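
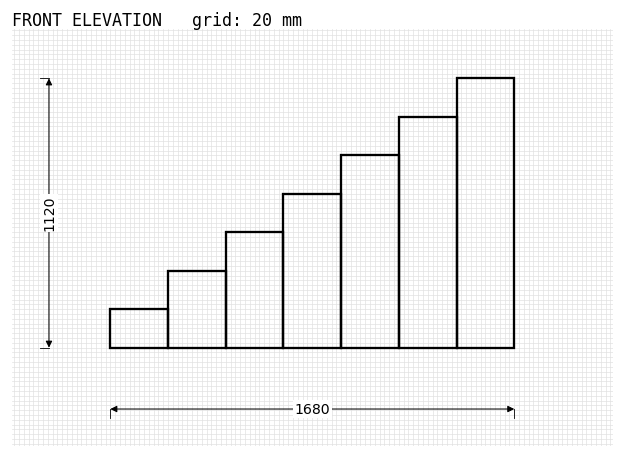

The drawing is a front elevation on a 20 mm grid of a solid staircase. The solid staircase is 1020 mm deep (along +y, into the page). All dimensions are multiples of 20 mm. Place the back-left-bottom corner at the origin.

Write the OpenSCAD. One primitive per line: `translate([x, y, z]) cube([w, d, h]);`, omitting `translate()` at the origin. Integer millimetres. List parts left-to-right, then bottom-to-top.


cube([240, 1020, 160]);
translate([240, 0, 0]) cube([240, 1020, 320]);
translate([480, 0, 0]) cube([240, 1020, 480]);
translate([720, 0, 0]) cube([240, 1020, 640]);
translate([960, 0, 0]) cube([240, 1020, 800]);
translate([1200, 0, 0]) cube([240, 1020, 960]);
translate([1440, 0, 0]) cube([240, 1020, 1120]);


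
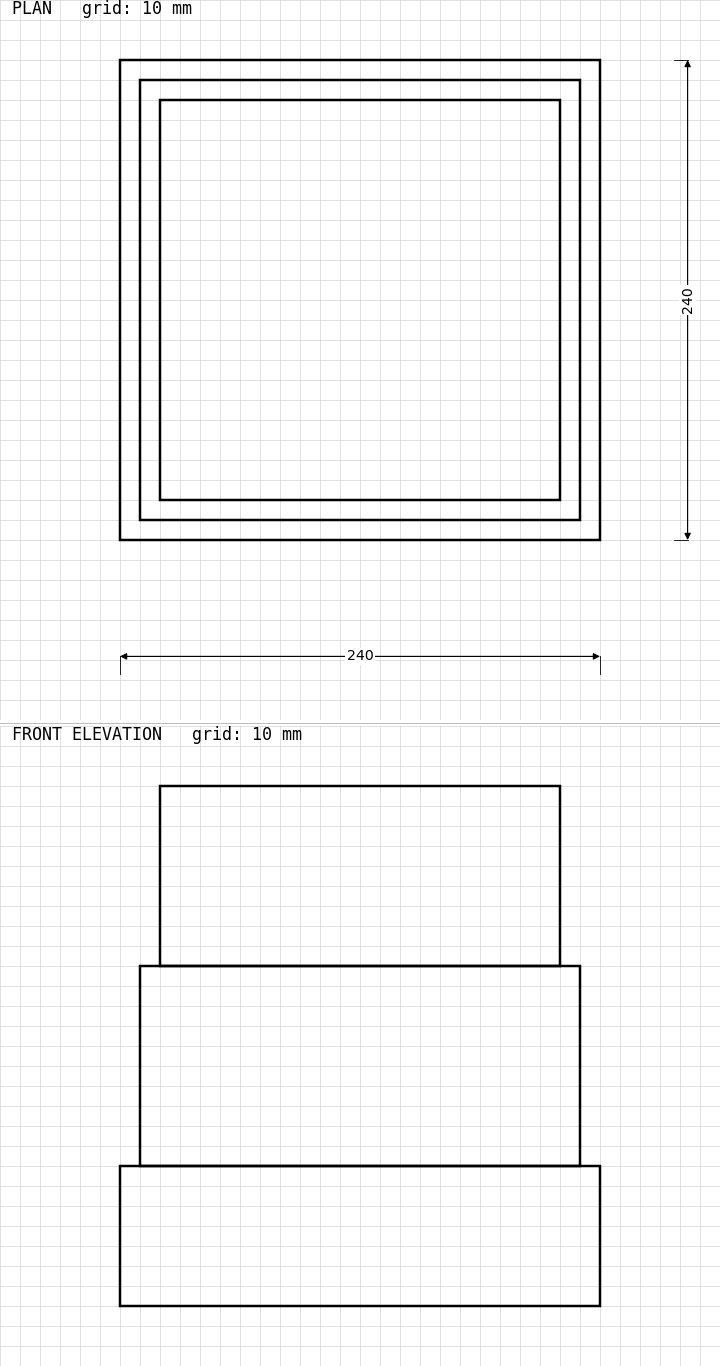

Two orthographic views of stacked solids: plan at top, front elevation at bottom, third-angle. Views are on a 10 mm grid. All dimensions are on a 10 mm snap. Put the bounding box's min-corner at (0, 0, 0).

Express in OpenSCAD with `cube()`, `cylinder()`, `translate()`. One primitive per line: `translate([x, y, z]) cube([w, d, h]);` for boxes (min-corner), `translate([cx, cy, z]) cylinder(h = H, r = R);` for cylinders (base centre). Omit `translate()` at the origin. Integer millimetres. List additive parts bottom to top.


cube([240, 240, 70]);
translate([10, 10, 70]) cube([220, 220, 100]);
translate([20, 20, 170]) cube([200, 200, 90]);


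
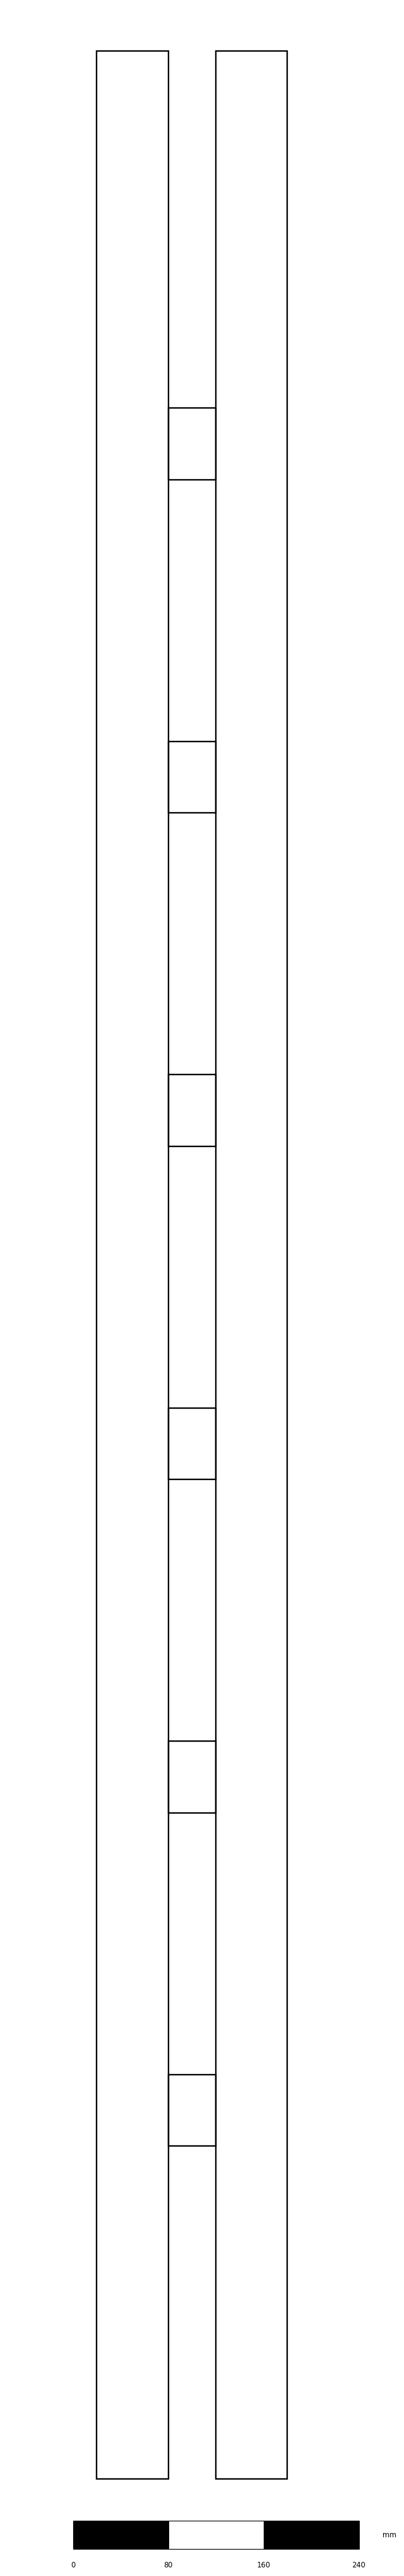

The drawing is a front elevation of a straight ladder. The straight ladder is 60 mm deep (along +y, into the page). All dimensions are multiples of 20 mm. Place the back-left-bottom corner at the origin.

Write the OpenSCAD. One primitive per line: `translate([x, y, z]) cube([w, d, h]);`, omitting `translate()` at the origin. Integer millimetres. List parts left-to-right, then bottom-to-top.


cube([60, 60, 2040]);
translate([60, 0, 280]) cube([40, 60, 60]);
translate([60, 0, 560]) cube([40, 60, 60]);
translate([60, 0, 840]) cube([40, 60, 60]);
translate([60, 0, 1120]) cube([40, 60, 60]);
translate([60, 0, 1400]) cube([40, 60, 60]);
translate([60, 0, 1680]) cube([40, 60, 60]);
translate([100, 0, 0]) cube([60, 60, 2040]);


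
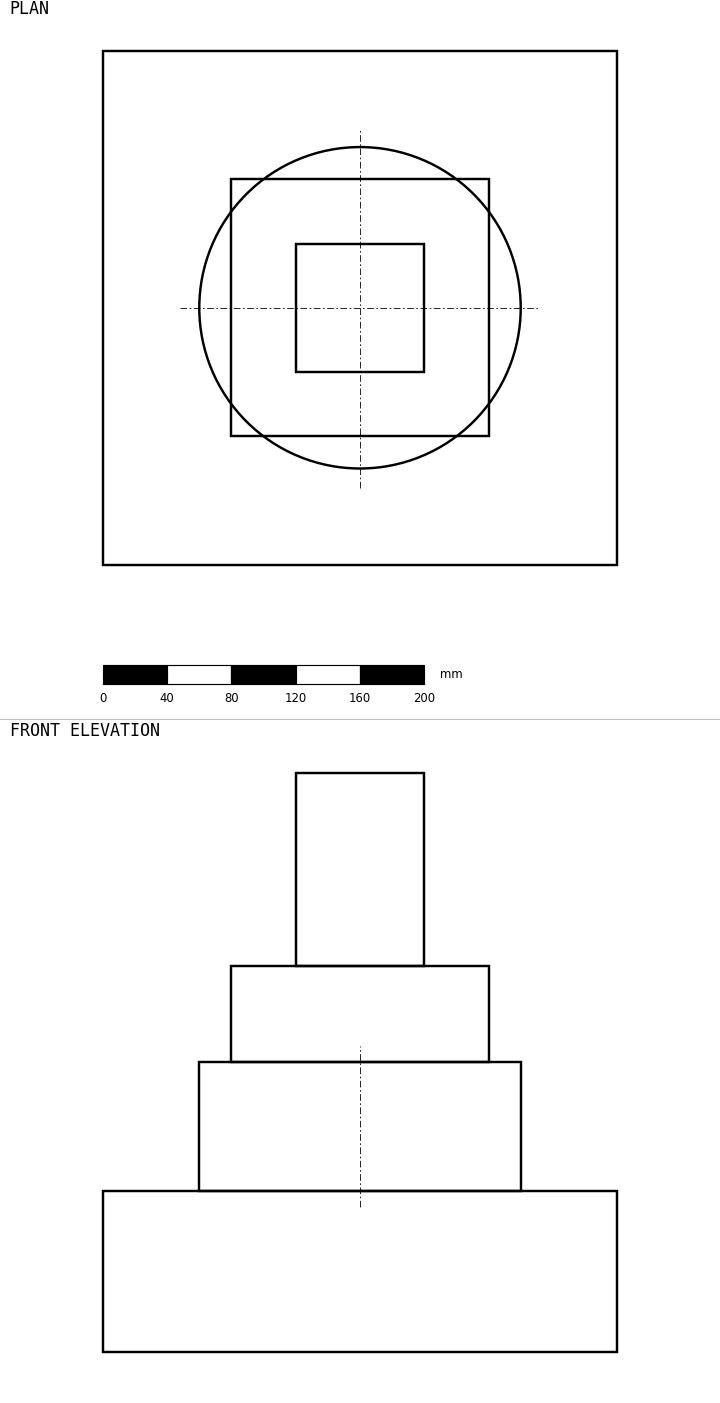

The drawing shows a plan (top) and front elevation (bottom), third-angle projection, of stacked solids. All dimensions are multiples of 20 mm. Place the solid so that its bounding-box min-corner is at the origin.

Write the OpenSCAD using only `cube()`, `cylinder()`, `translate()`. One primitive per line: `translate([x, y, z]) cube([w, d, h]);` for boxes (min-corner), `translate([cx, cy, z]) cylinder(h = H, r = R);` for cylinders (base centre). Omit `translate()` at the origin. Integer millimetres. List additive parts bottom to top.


cube([320, 320, 100]);
translate([160, 160, 100]) cylinder(h = 80, r = 100);
translate([80, 80, 180]) cube([160, 160, 60]);
translate([120, 120, 240]) cube([80, 80, 120]);


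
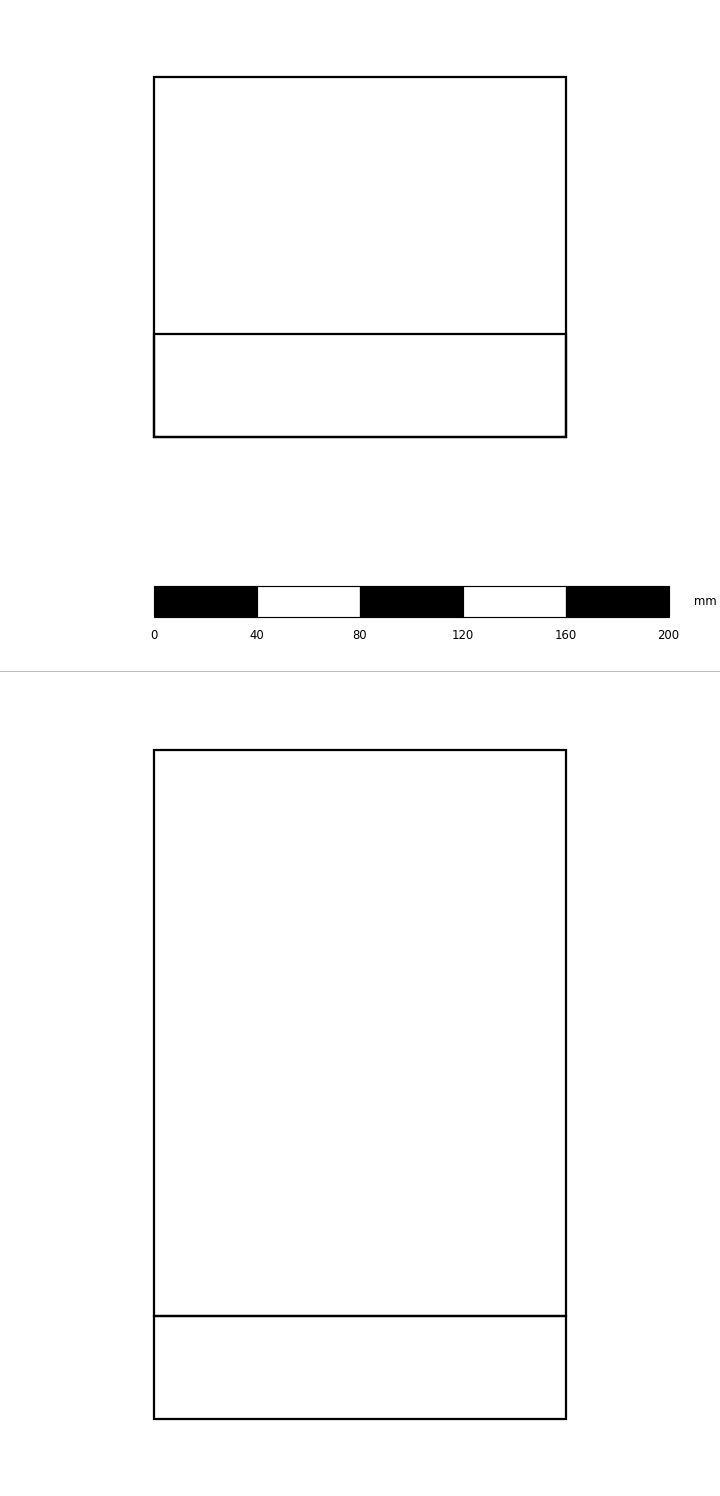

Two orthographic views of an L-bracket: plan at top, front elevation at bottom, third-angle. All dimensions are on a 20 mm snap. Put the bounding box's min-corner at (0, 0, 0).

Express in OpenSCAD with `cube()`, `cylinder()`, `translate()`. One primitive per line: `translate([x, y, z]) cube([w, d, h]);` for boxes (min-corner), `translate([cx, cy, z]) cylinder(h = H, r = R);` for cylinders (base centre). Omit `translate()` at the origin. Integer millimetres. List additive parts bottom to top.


cube([160, 140, 40]);
translate([0, 0, 40]) cube([160, 40, 220]);


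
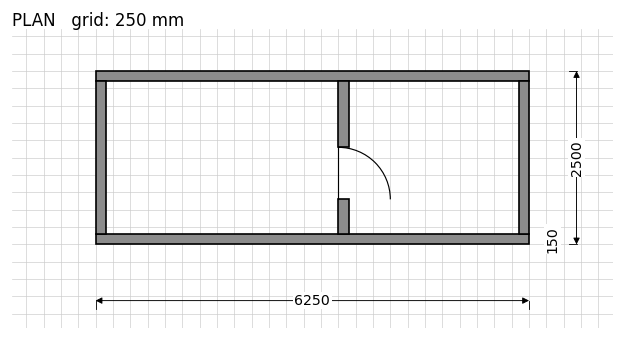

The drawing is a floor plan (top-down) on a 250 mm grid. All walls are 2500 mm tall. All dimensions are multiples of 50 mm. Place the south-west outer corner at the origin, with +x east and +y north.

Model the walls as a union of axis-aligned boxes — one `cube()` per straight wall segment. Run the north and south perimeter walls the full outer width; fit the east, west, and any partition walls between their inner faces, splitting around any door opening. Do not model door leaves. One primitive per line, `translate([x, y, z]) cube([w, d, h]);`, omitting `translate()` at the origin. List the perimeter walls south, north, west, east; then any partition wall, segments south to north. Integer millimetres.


cube([6250, 150, 2500]);
translate([0, 2350, 0]) cube([6250, 150, 2500]);
translate([0, 150, 0]) cube([150, 2200, 2500]);
translate([6100, 150, 0]) cube([150, 2200, 2500]);
translate([3500, 150, 0]) cube([150, 500, 2500]);
translate([3500, 1400, 0]) cube([150, 950, 2500]);


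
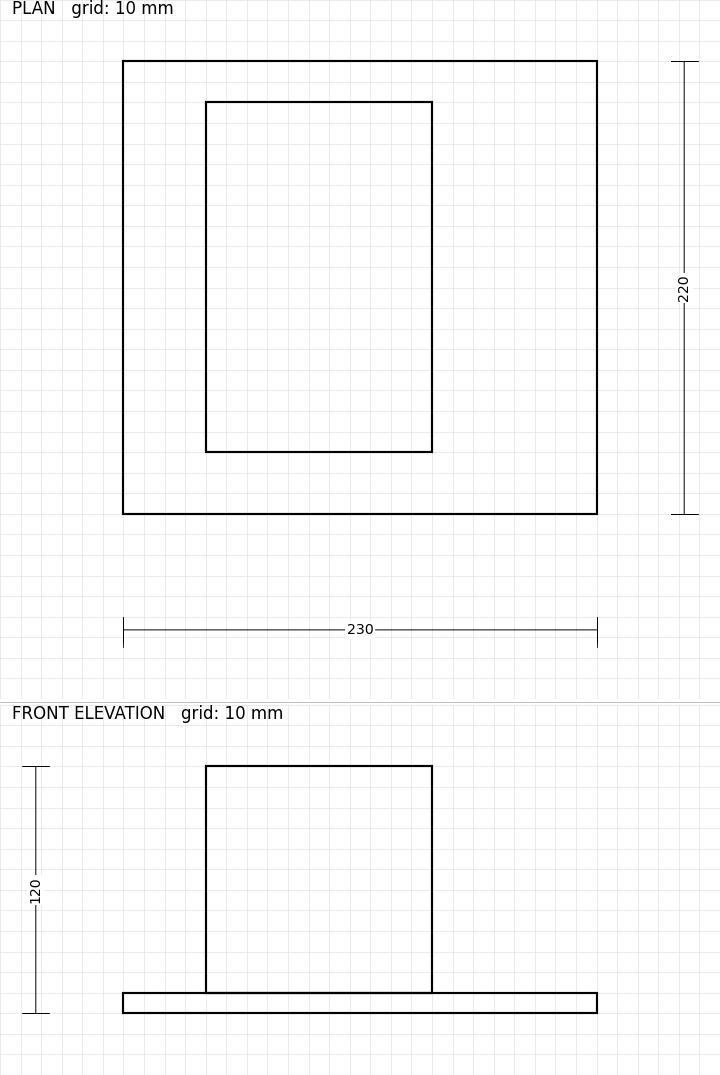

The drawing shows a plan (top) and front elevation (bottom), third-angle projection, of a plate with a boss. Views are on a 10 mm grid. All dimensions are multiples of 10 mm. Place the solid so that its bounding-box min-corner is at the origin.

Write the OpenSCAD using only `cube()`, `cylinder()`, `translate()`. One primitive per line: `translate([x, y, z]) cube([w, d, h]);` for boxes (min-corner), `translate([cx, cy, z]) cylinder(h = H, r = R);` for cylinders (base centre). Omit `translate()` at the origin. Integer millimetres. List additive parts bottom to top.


cube([230, 220, 10]);
translate([40, 30, 10]) cube([110, 170, 110]);


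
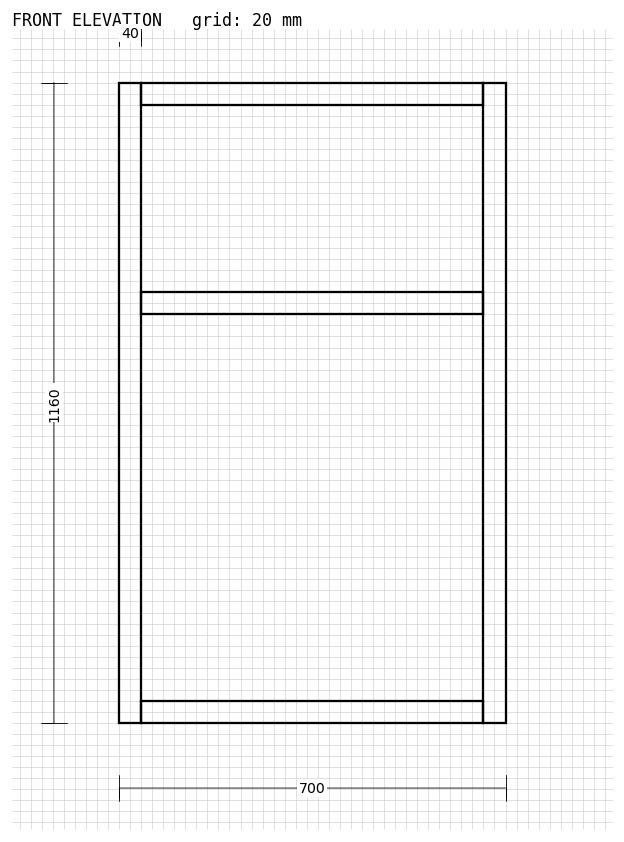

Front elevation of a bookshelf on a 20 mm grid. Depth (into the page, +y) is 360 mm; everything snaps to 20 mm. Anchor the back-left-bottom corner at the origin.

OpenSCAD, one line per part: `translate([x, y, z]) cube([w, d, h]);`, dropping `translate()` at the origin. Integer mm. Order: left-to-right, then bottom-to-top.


cube([40, 360, 1160]);
translate([40, 0, 0]) cube([620, 360, 40]);
translate([40, 0, 740]) cube([620, 360, 40]);
translate([40, 0, 1120]) cube([620, 360, 40]);
translate([660, 0, 0]) cube([40, 360, 1160]);


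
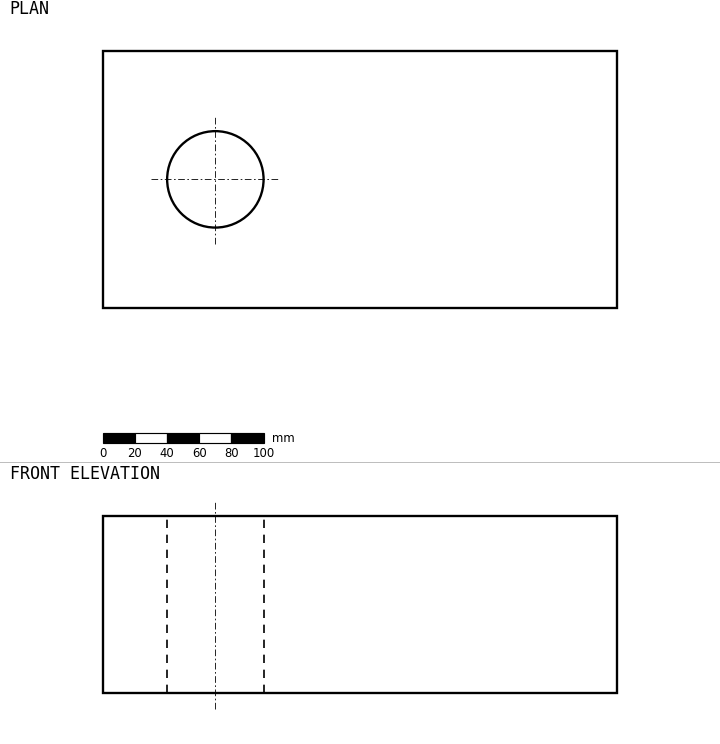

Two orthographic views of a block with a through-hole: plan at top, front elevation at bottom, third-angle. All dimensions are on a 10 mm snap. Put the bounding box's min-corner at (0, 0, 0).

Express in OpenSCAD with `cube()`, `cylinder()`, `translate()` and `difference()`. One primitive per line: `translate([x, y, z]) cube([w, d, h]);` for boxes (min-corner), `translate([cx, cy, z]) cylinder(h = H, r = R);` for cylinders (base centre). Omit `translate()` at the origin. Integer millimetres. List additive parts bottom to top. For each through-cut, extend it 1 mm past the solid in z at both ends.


difference() {
  cube([320, 160, 110]);
  translate([70, 80, -1]) cylinder(h = 112, r = 30);
}


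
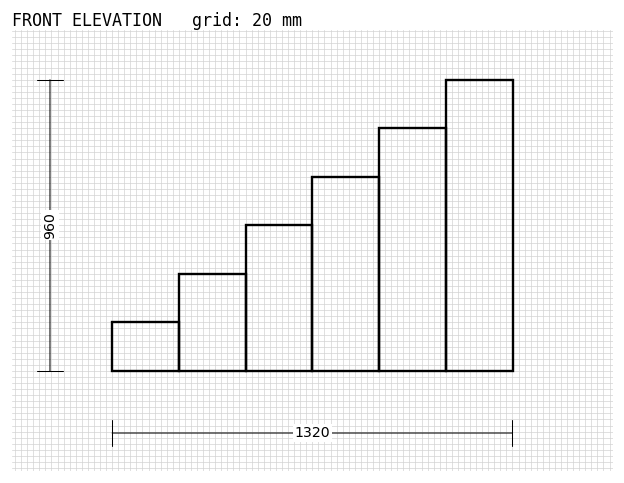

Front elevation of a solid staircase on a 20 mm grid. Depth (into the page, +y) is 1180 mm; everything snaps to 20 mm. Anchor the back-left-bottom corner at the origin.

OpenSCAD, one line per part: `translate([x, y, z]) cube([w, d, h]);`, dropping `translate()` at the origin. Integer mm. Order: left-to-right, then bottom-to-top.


cube([220, 1180, 160]);
translate([220, 0, 0]) cube([220, 1180, 320]);
translate([440, 0, 0]) cube([220, 1180, 480]);
translate([660, 0, 0]) cube([220, 1180, 640]);
translate([880, 0, 0]) cube([220, 1180, 800]);
translate([1100, 0, 0]) cube([220, 1180, 960]);


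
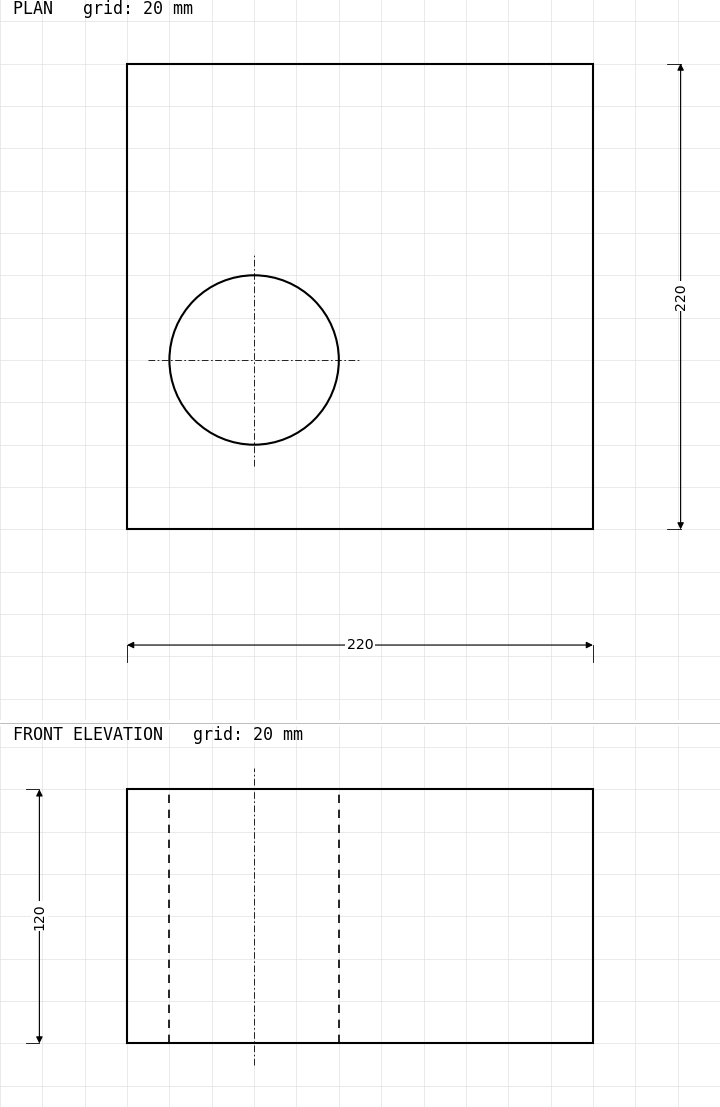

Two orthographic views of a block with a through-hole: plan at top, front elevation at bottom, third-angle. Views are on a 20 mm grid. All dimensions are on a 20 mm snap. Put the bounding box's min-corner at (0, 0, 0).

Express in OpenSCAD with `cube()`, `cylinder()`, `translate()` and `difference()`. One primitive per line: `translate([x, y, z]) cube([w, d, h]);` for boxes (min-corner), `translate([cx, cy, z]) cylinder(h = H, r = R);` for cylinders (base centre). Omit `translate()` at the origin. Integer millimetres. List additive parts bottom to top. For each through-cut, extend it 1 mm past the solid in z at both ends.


difference() {
  cube([220, 220, 120]);
  translate([60, 80, -1]) cylinder(h = 122, r = 40);
}


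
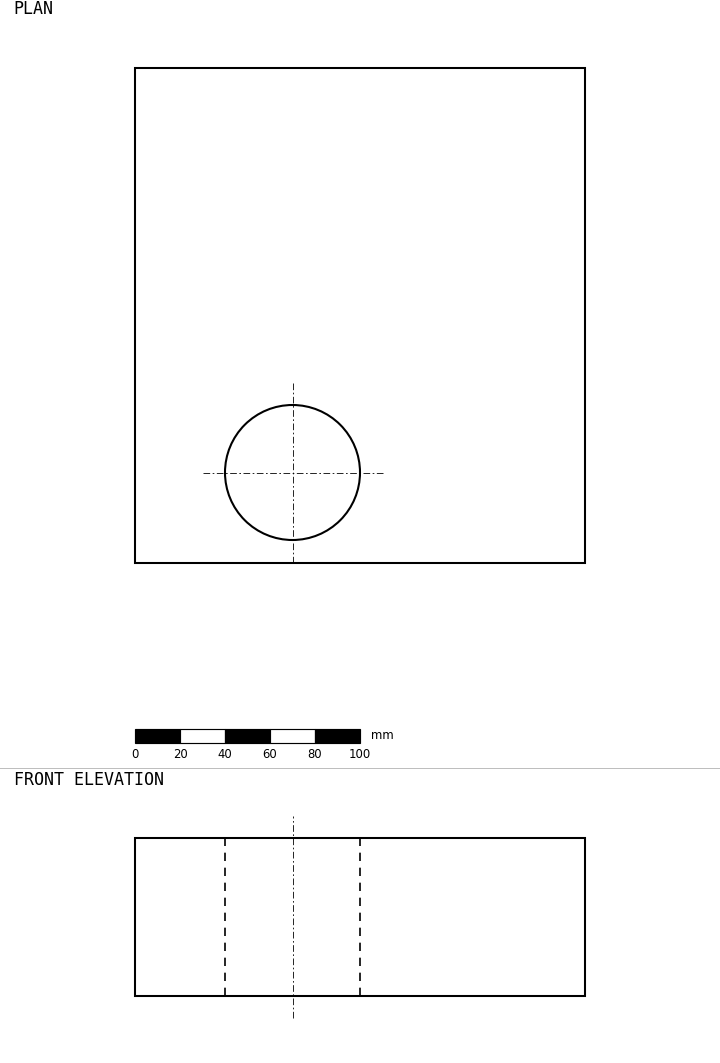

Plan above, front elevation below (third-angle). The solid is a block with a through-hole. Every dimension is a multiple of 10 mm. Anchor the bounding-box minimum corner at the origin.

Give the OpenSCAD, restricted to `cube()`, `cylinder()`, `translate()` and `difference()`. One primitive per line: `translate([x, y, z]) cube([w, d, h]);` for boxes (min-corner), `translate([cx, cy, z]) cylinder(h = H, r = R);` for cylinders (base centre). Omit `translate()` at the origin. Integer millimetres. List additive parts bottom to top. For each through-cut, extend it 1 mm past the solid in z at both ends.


difference() {
  cube([200, 220, 70]);
  translate([70, 40, -1]) cylinder(h = 72, r = 30);
}


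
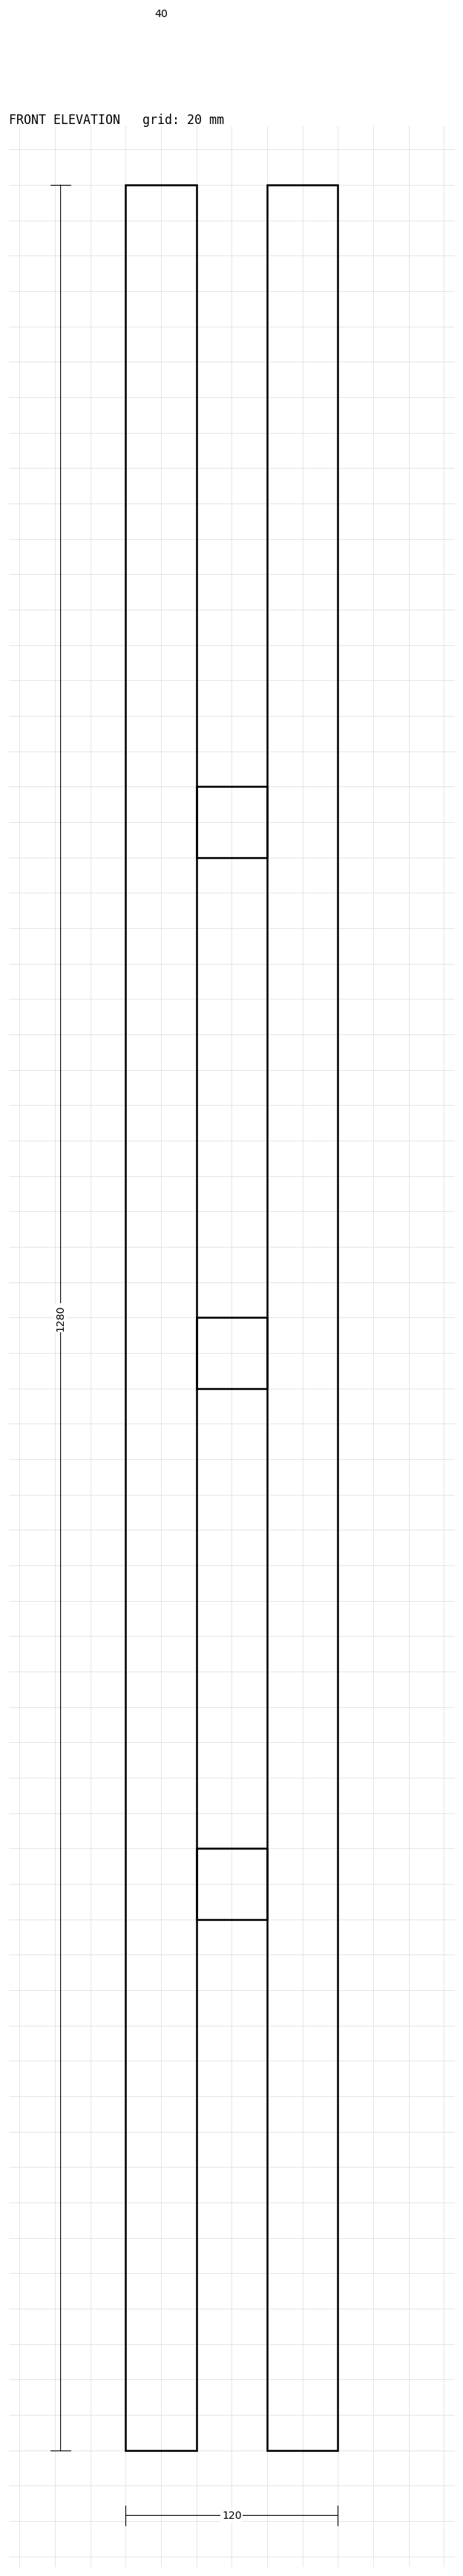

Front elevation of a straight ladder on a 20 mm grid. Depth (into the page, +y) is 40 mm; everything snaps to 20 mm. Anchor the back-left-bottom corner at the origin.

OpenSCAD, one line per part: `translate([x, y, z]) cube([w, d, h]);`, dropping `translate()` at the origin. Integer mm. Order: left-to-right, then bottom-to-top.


cube([40, 40, 1280]);
translate([40, 0, 300]) cube([40, 40, 40]);
translate([40, 0, 600]) cube([40, 40, 40]);
translate([40, 0, 900]) cube([40, 40, 40]);
translate([80, 0, 0]) cube([40, 40, 1280]);


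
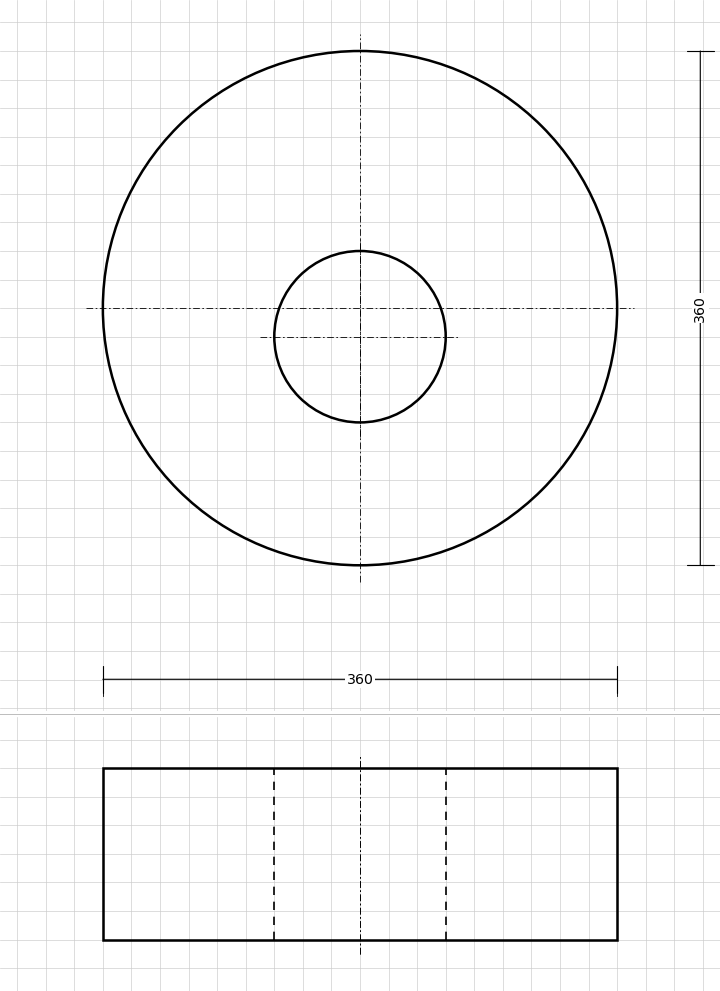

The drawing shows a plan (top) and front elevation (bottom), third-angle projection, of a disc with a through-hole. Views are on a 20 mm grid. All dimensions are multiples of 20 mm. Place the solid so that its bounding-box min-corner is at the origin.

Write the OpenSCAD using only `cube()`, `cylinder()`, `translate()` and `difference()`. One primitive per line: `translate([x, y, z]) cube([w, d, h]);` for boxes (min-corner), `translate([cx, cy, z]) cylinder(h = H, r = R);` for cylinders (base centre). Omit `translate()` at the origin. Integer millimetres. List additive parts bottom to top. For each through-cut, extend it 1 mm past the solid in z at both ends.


difference() {
  translate([180, 180, 0]) cylinder(h = 120, r = 180);
  translate([180, 160, -1]) cylinder(h = 122, r = 60);
}


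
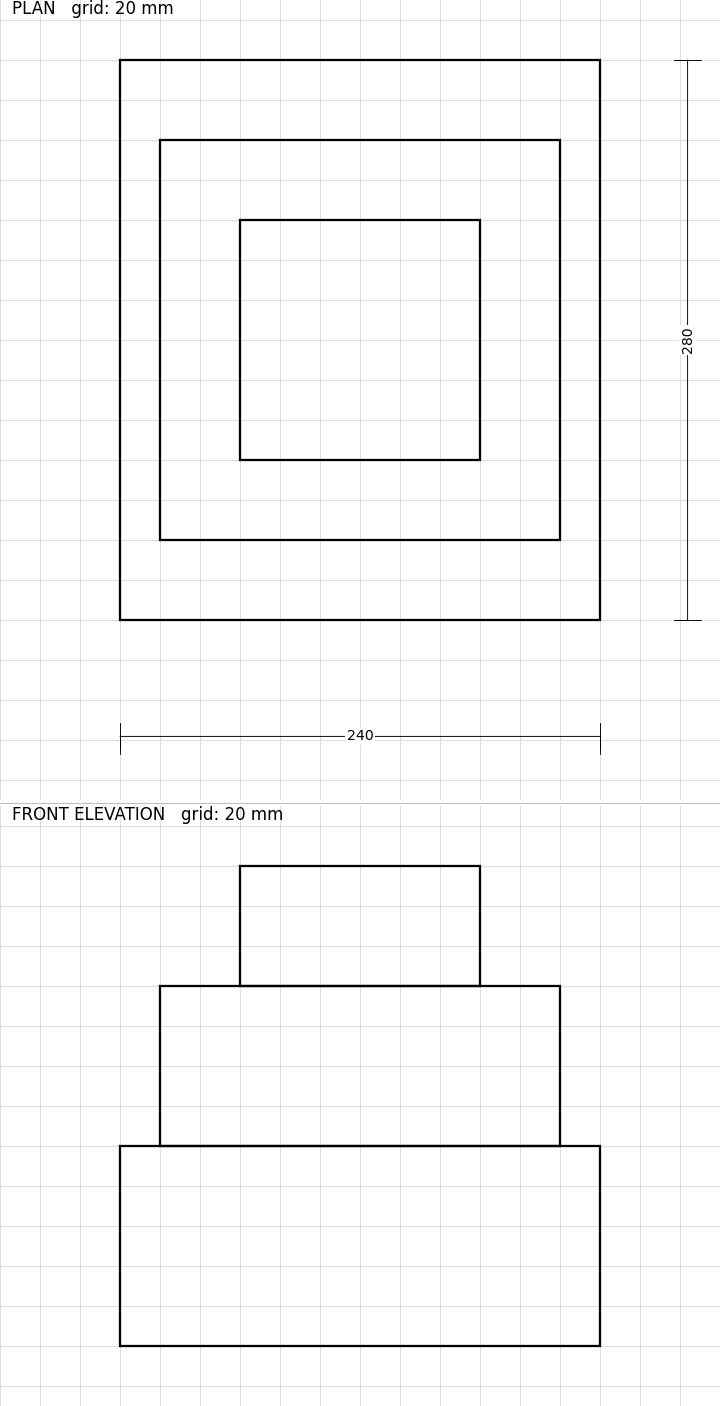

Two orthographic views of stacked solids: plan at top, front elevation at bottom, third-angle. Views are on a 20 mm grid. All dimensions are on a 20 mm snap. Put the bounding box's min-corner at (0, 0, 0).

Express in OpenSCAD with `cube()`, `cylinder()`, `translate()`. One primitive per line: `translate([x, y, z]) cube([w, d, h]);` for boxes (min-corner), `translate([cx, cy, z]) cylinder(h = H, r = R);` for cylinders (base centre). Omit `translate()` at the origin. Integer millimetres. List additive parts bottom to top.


cube([240, 280, 100]);
translate([20, 40, 100]) cube([200, 200, 80]);
translate([60, 80, 180]) cube([120, 120, 60]);


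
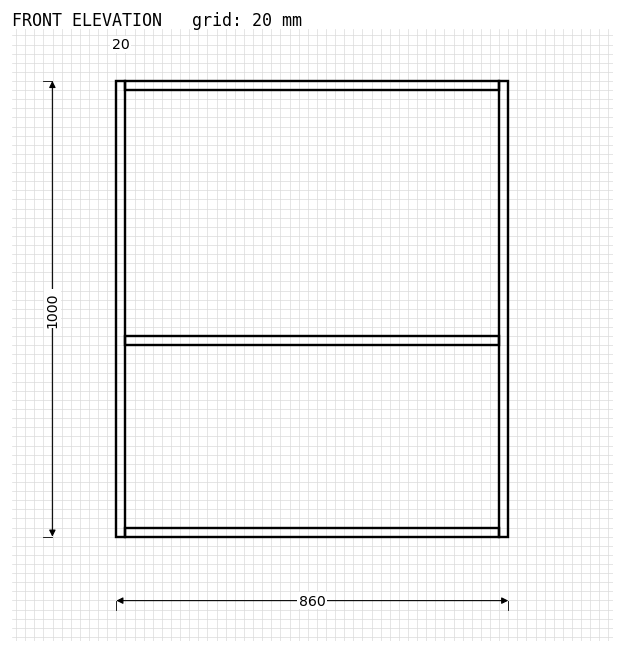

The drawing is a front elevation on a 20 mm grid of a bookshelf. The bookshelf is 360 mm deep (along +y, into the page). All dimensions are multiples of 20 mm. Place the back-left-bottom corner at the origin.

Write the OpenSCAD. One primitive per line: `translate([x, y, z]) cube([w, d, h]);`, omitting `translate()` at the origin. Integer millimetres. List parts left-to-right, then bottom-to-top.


cube([20, 360, 1000]);
translate([20, 0, 0]) cube([820, 360, 20]);
translate([20, 0, 420]) cube([820, 360, 20]);
translate([20, 0, 980]) cube([820, 360, 20]);
translate([840, 0, 0]) cube([20, 360, 1000]);


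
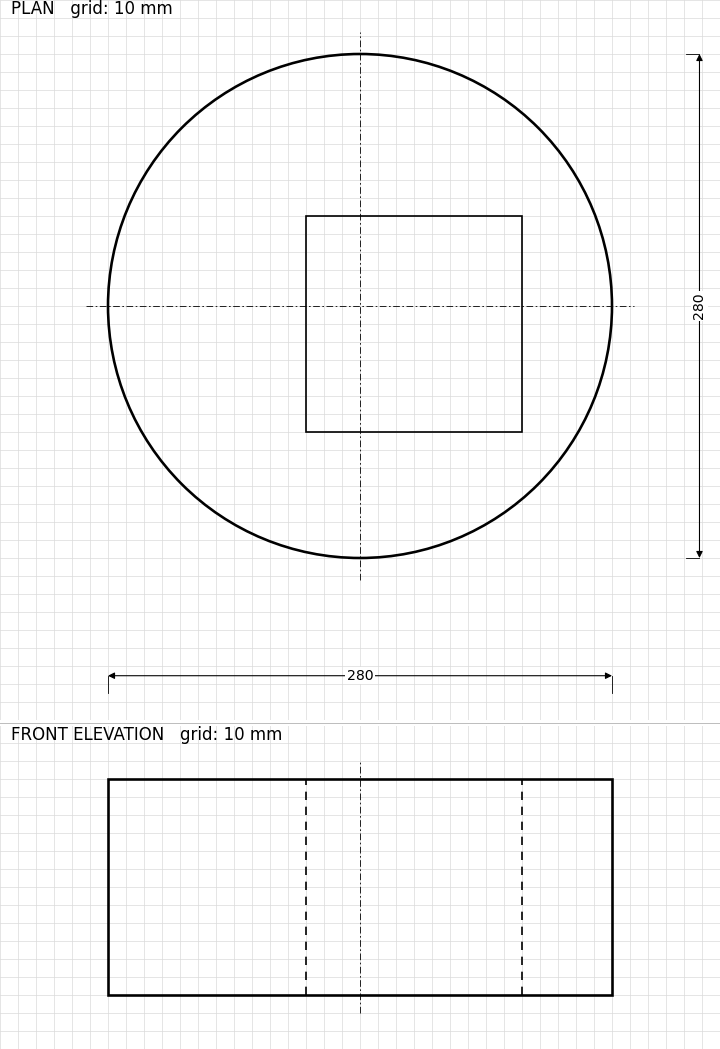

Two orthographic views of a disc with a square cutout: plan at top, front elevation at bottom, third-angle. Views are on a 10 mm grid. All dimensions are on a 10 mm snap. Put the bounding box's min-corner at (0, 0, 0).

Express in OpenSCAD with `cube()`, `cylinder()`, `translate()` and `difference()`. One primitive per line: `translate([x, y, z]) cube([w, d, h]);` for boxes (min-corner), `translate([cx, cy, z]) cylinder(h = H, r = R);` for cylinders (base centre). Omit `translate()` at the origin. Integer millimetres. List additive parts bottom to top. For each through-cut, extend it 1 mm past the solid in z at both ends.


difference() {
  translate([140, 140, 0]) cylinder(h = 120, r = 140);
  translate([110, 70, -1]) cube([120, 120, 122]);
}


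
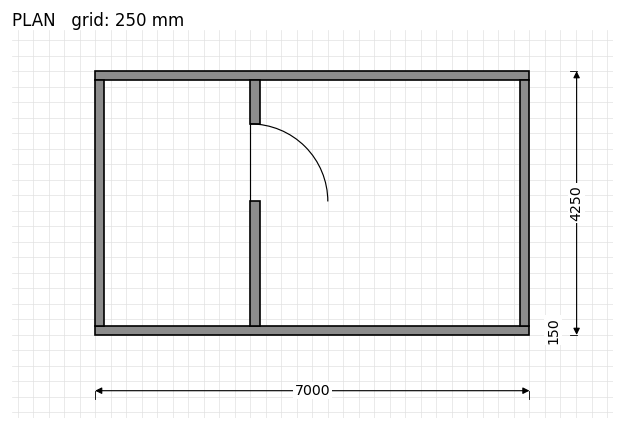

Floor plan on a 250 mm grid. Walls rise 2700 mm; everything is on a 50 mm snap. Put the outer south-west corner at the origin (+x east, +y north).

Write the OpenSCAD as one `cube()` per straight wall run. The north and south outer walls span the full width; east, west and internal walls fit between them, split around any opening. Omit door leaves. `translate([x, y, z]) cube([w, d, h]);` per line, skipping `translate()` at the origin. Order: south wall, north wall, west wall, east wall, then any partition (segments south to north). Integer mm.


cube([7000, 150, 2700]);
translate([0, 4100, 0]) cube([7000, 150, 2700]);
translate([0, 150, 0]) cube([150, 3950, 2700]);
translate([6850, 150, 0]) cube([150, 3950, 2700]);
translate([2500, 150, 0]) cube([150, 2000, 2700]);
translate([2500, 3400, 0]) cube([150, 700, 2700]);


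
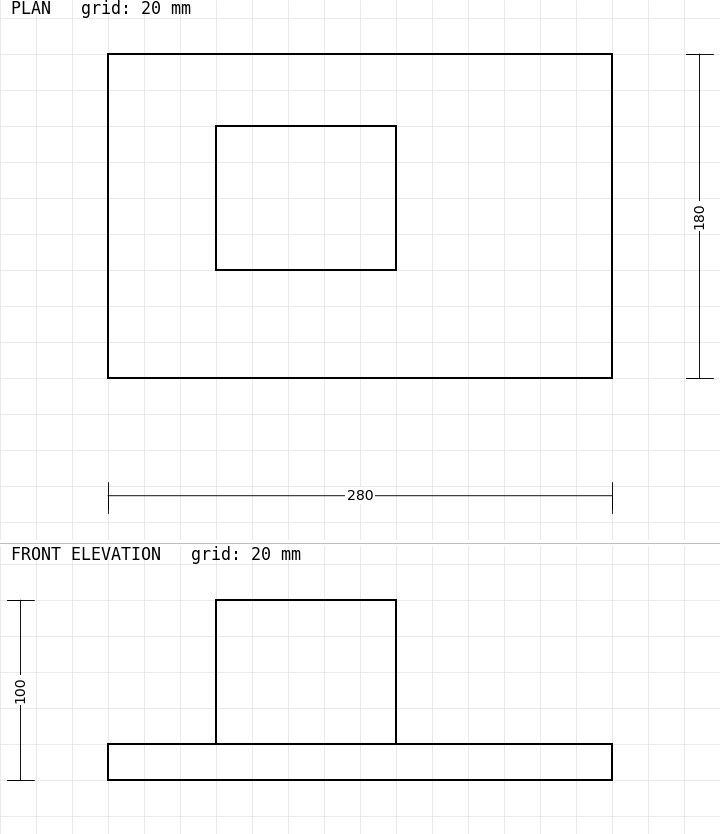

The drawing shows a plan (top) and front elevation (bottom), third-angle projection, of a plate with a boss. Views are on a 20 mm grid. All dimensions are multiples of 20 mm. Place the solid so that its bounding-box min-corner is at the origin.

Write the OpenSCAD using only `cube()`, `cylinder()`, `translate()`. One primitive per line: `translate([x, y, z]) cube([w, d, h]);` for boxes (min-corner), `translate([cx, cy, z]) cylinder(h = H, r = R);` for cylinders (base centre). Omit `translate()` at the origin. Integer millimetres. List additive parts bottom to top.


cube([280, 180, 20]);
translate([60, 60, 20]) cube([100, 80, 80]);


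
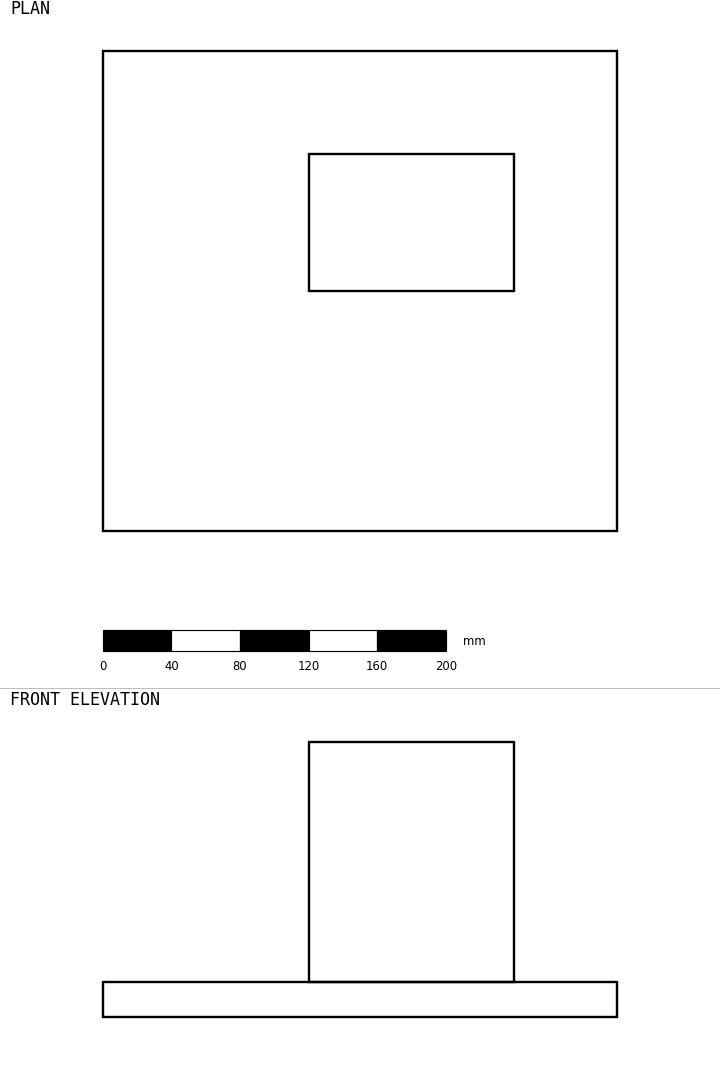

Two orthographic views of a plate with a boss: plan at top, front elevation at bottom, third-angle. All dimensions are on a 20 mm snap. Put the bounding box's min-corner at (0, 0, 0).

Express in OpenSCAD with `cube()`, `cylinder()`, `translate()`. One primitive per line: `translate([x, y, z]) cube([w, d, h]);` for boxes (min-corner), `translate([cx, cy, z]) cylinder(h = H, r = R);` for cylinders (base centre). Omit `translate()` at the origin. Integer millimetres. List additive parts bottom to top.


cube([300, 280, 20]);
translate([120, 140, 20]) cube([120, 80, 140]);


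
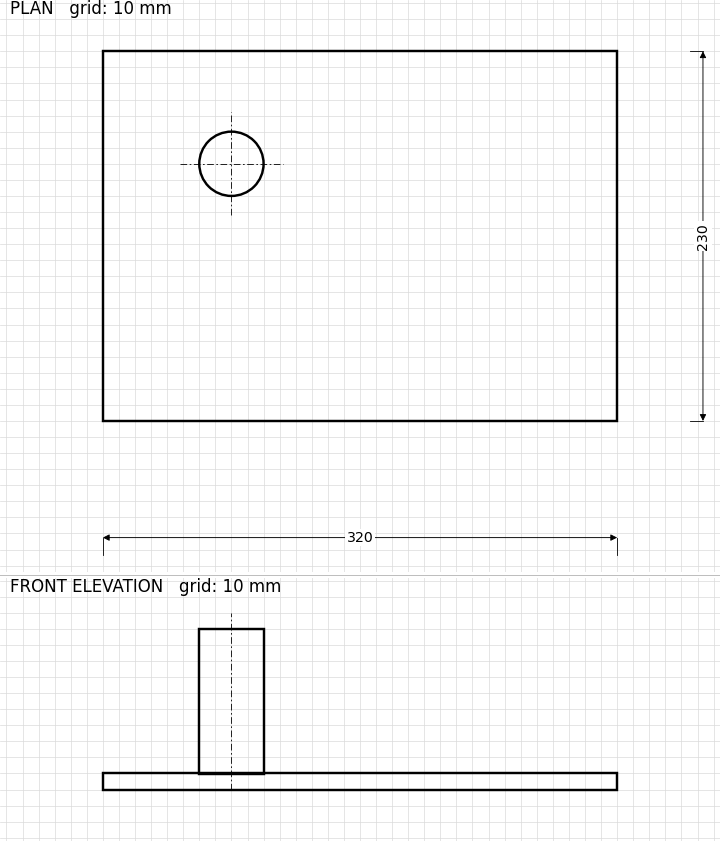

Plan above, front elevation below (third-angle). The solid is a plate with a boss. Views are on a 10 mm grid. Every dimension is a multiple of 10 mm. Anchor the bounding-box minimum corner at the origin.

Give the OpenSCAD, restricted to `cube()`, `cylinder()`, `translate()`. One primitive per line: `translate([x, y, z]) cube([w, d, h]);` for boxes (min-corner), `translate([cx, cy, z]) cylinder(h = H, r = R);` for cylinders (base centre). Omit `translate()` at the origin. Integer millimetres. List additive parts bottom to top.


cube([320, 230, 10]);
translate([80, 160, 10]) cylinder(h = 90, r = 20);


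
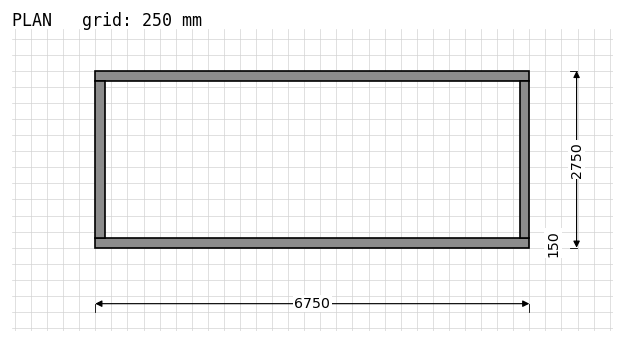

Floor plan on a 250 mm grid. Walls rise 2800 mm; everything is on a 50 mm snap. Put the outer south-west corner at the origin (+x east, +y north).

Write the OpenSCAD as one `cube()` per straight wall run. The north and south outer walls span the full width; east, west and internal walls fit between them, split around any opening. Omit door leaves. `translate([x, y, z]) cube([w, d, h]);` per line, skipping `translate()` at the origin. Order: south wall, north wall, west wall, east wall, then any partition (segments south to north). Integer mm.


cube([6750, 150, 2800]);
translate([0, 2600, 0]) cube([6750, 150, 2800]);
translate([0, 150, 0]) cube([150, 2450, 2800]);
translate([6600, 150, 0]) cube([150, 2450, 2800]);


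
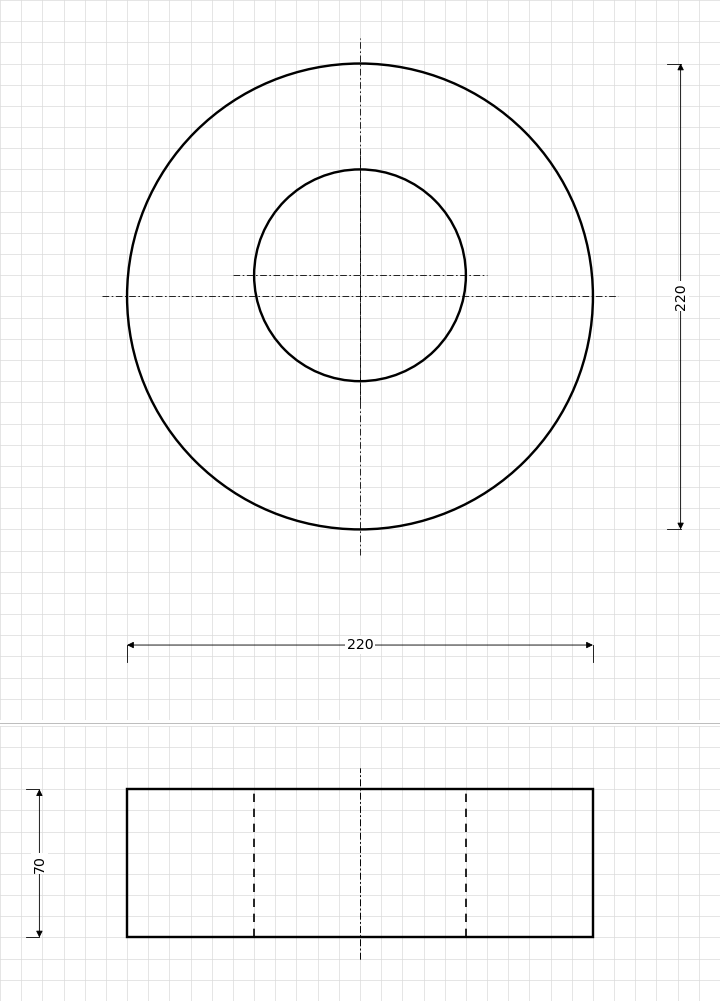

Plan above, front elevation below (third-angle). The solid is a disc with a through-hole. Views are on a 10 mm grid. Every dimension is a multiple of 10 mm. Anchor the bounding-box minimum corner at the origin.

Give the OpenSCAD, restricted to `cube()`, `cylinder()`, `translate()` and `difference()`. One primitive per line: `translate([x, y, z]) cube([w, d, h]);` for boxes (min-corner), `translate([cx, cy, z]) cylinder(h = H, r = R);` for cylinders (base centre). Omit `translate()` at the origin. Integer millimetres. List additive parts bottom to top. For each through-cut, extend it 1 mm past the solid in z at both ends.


difference() {
  translate([110, 110, 0]) cylinder(h = 70, r = 110);
  translate([110, 120, -1]) cylinder(h = 72, r = 50);
}


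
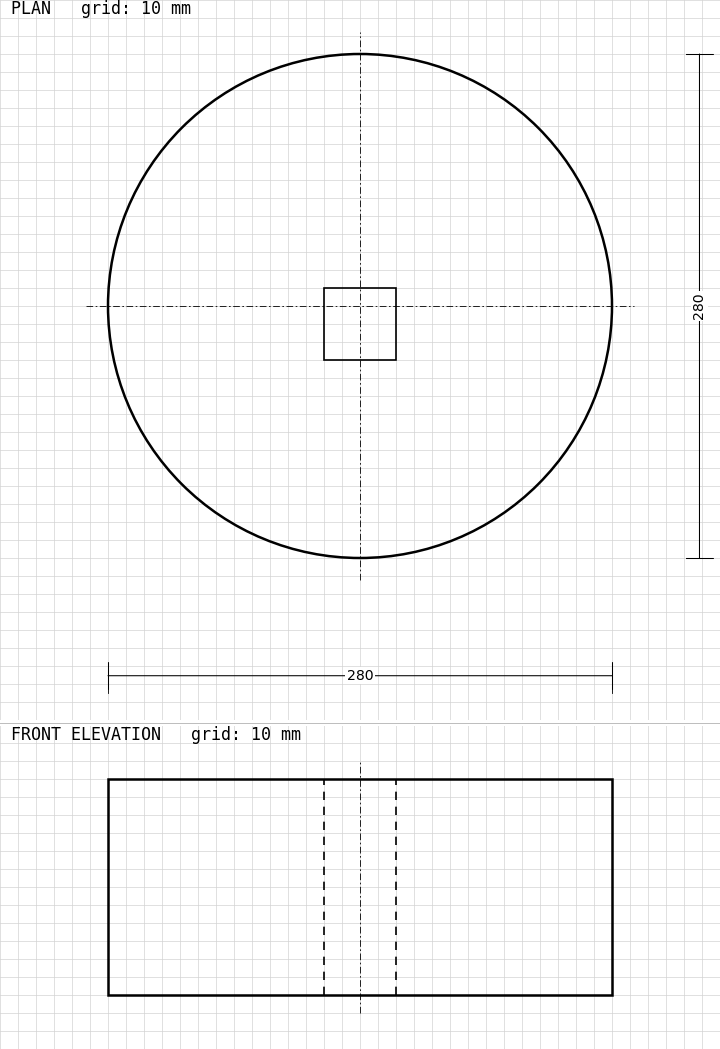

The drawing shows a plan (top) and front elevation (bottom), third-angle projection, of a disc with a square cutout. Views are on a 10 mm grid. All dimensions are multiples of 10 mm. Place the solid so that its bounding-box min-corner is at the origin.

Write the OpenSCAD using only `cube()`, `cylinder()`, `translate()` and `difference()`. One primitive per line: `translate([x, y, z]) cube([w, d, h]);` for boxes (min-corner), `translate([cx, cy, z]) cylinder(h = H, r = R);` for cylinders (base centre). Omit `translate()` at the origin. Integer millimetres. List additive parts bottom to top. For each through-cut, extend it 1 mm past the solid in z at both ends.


difference() {
  translate([140, 140, 0]) cylinder(h = 120, r = 140);
  translate([120, 110, -1]) cube([40, 40, 122]);
}


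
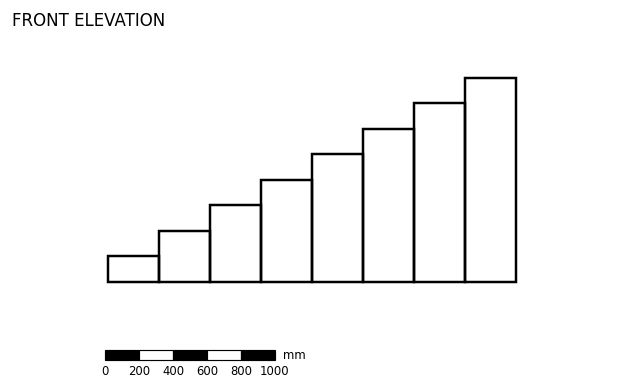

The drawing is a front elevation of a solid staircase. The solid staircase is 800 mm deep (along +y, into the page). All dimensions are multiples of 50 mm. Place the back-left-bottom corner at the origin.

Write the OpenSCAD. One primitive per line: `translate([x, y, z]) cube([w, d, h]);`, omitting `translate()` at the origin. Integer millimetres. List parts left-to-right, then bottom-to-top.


cube([300, 800, 150]);
translate([300, 0, 0]) cube([300, 800, 300]);
translate([600, 0, 0]) cube([300, 800, 450]);
translate([900, 0, 0]) cube([300, 800, 600]);
translate([1200, 0, 0]) cube([300, 800, 750]);
translate([1500, 0, 0]) cube([300, 800, 900]);
translate([1800, 0, 0]) cube([300, 800, 1050]);
translate([2100, 0, 0]) cube([300, 800, 1200]);


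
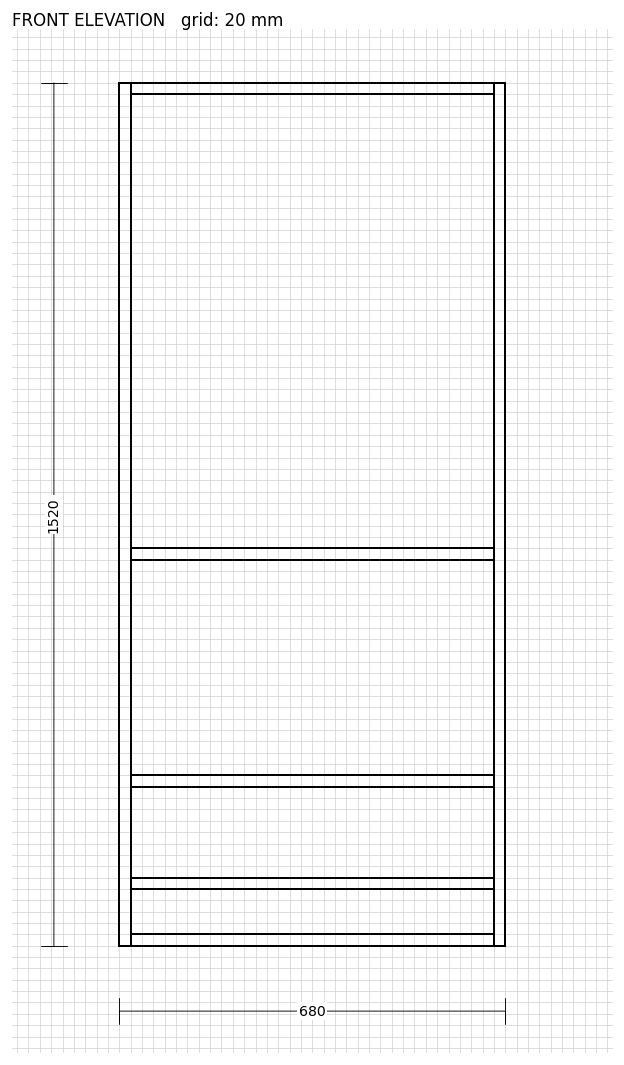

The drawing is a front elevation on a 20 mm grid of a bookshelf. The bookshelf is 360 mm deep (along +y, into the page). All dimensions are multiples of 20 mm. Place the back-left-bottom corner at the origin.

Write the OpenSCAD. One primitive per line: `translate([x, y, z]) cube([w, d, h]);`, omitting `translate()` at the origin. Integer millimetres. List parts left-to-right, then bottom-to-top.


cube([20, 360, 1520]);
translate([20, 0, 0]) cube([640, 360, 20]);
translate([20, 0, 100]) cube([640, 360, 20]);
translate([20, 0, 280]) cube([640, 360, 20]);
translate([20, 0, 680]) cube([640, 360, 20]);
translate([20, 0, 1500]) cube([640, 360, 20]);
translate([660, 0, 0]) cube([20, 360, 1520]);


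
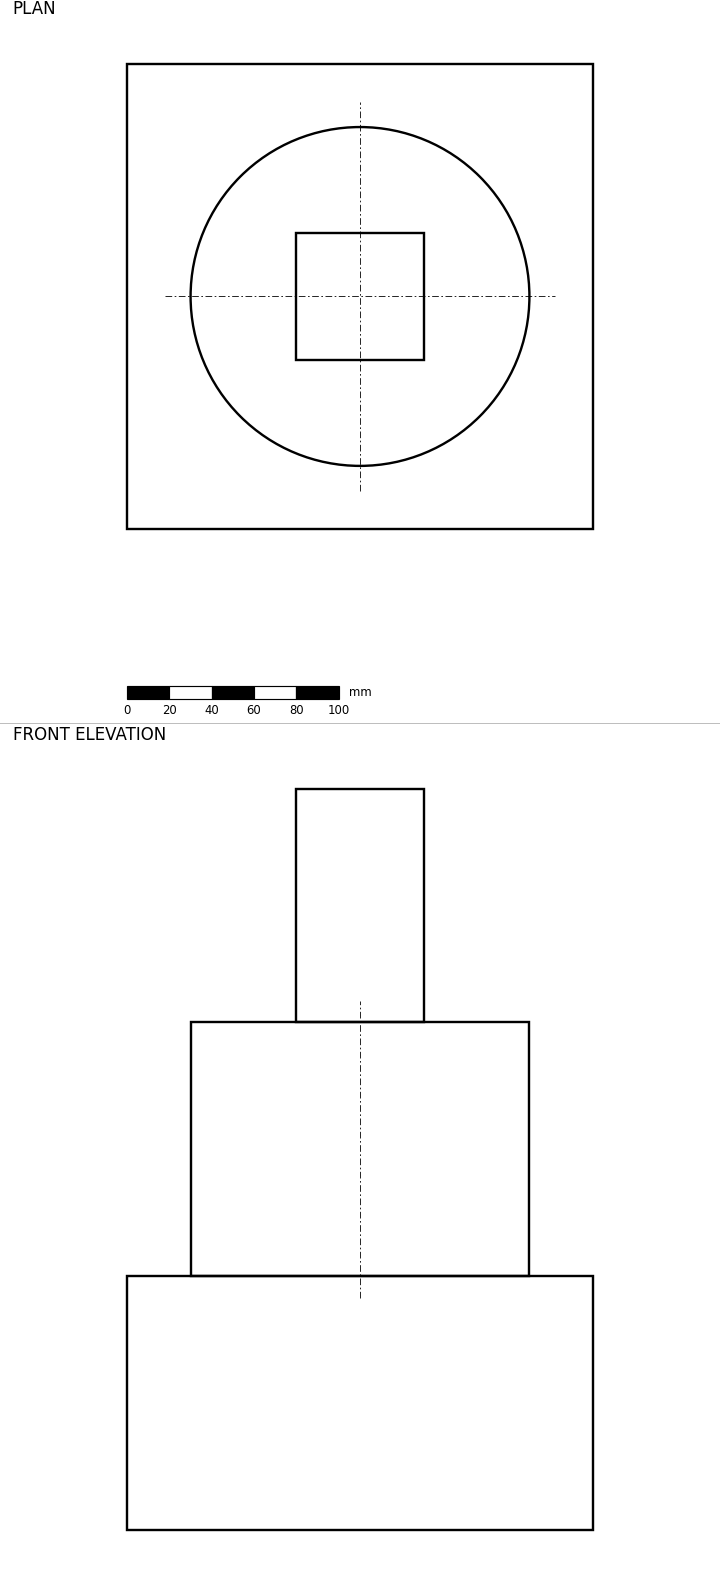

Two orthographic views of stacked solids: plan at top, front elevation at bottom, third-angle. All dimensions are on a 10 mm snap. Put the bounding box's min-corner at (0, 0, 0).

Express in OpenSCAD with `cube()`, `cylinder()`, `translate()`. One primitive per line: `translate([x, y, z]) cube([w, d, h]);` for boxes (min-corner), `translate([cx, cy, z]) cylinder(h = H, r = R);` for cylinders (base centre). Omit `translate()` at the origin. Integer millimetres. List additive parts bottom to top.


cube([220, 220, 120]);
translate([110, 110, 120]) cylinder(h = 120, r = 80);
translate([80, 80, 240]) cube([60, 60, 110]);


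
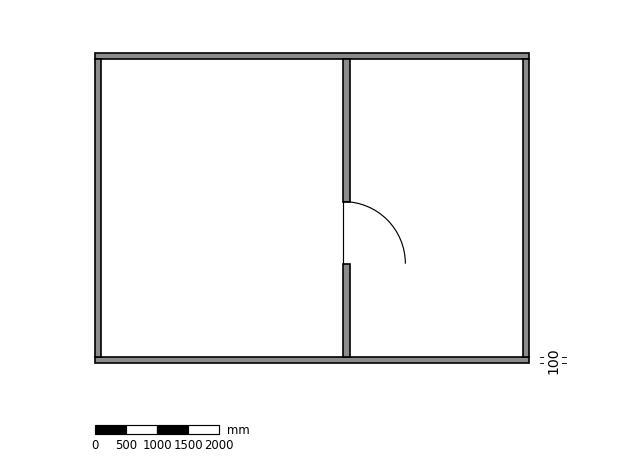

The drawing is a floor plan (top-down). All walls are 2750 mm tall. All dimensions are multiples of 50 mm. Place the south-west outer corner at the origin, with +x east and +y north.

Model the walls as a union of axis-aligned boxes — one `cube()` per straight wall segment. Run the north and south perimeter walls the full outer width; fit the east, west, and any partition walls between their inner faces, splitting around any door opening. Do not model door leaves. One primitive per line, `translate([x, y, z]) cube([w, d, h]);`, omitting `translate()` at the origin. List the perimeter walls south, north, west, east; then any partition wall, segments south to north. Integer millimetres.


cube([7000, 100, 2750]);
translate([0, 4900, 0]) cube([7000, 100, 2750]);
translate([0, 100, 0]) cube([100, 4800, 2750]);
translate([6900, 100, 0]) cube([100, 4800, 2750]);
translate([4000, 100, 0]) cube([100, 1500, 2750]);
translate([4000, 2600, 0]) cube([100, 2300, 2750]);


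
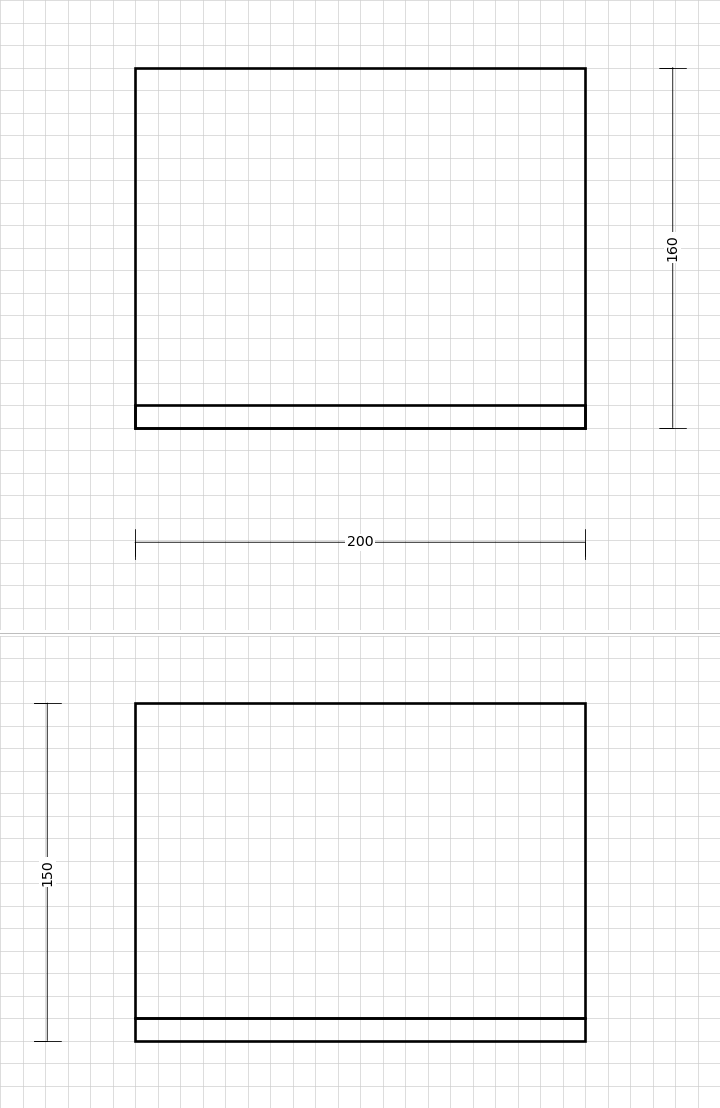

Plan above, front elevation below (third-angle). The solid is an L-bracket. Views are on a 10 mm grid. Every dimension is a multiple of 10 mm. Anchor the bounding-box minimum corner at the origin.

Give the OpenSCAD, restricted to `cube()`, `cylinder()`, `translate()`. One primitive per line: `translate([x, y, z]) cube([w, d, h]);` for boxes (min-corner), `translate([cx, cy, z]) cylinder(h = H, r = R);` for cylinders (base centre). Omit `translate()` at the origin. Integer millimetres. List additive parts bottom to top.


cube([200, 160, 10]);
translate([0, 0, 10]) cube([200, 10, 140]);


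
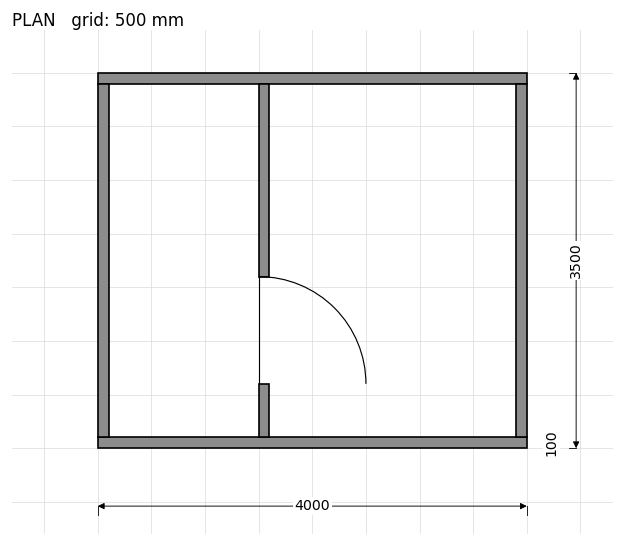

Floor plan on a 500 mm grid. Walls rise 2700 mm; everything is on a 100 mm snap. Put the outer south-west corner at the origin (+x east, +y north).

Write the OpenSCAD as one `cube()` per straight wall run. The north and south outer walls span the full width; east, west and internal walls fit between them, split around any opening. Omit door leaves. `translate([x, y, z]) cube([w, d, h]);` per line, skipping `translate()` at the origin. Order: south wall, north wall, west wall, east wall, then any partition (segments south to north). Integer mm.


cube([4000, 100, 2700]);
translate([0, 3400, 0]) cube([4000, 100, 2700]);
translate([0, 100, 0]) cube([100, 3300, 2700]);
translate([3900, 100, 0]) cube([100, 3300, 2700]);
translate([1500, 100, 0]) cube([100, 500, 2700]);
translate([1500, 1600, 0]) cube([100, 1800, 2700]);


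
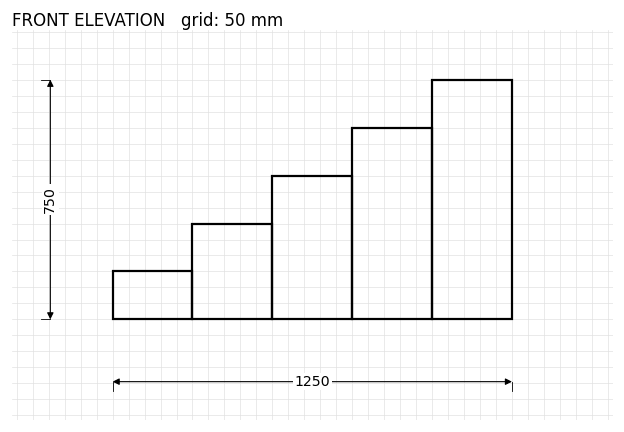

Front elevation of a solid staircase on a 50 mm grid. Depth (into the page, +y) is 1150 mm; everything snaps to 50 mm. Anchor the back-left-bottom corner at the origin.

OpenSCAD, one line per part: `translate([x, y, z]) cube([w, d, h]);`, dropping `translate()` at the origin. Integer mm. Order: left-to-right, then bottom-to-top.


cube([250, 1150, 150]);
translate([250, 0, 0]) cube([250, 1150, 300]);
translate([500, 0, 0]) cube([250, 1150, 450]);
translate([750, 0, 0]) cube([250, 1150, 600]);
translate([1000, 0, 0]) cube([250, 1150, 750]);


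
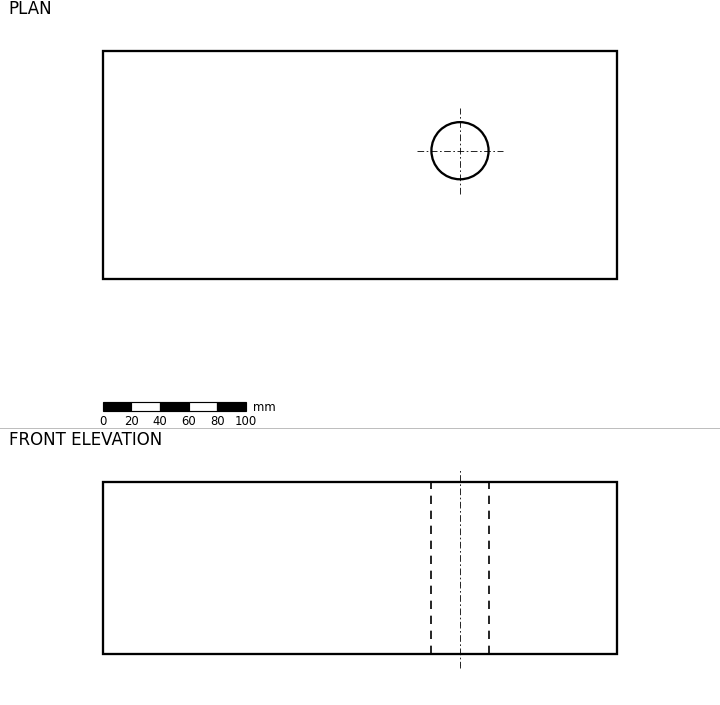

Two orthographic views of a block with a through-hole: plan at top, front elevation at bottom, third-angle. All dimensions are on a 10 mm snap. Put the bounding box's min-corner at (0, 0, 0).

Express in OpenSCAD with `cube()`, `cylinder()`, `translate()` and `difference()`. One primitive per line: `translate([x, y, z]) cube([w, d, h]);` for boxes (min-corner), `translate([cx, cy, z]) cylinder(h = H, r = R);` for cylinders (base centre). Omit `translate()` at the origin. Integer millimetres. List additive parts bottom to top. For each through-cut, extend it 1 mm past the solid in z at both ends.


difference() {
  cube([360, 160, 120]);
  translate([250, 90, -1]) cylinder(h = 122, r = 20);
}


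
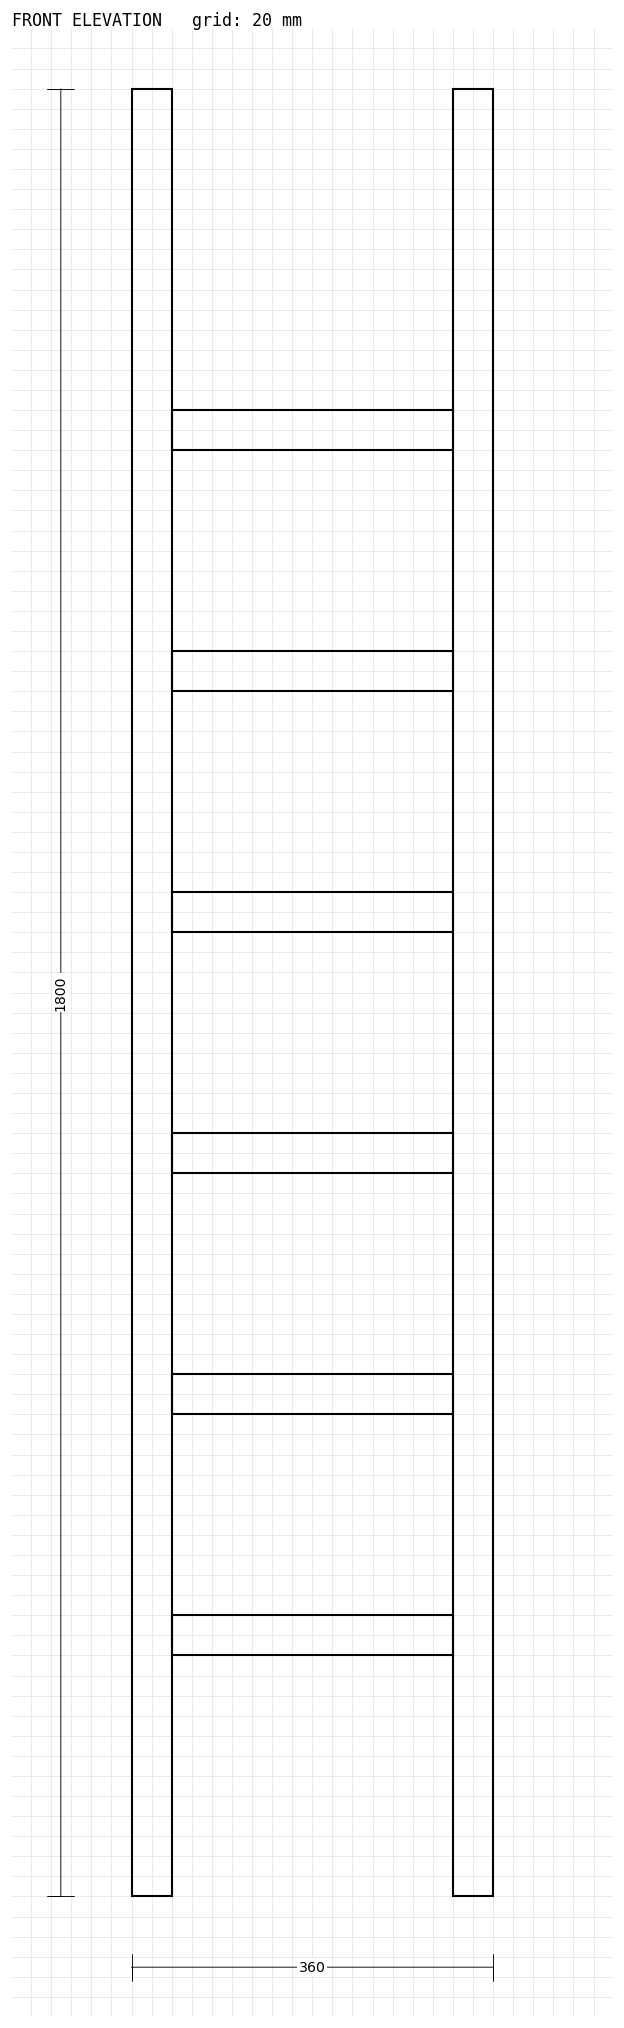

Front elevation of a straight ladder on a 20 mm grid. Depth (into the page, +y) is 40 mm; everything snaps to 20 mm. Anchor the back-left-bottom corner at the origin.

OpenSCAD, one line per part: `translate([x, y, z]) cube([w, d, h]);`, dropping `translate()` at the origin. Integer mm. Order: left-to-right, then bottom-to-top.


cube([40, 40, 1800]);
translate([40, 0, 240]) cube([280, 40, 40]);
translate([40, 0, 480]) cube([280, 40, 40]);
translate([40, 0, 720]) cube([280, 40, 40]);
translate([40, 0, 960]) cube([280, 40, 40]);
translate([40, 0, 1200]) cube([280, 40, 40]);
translate([40, 0, 1440]) cube([280, 40, 40]);
translate([320, 0, 0]) cube([40, 40, 1800]);


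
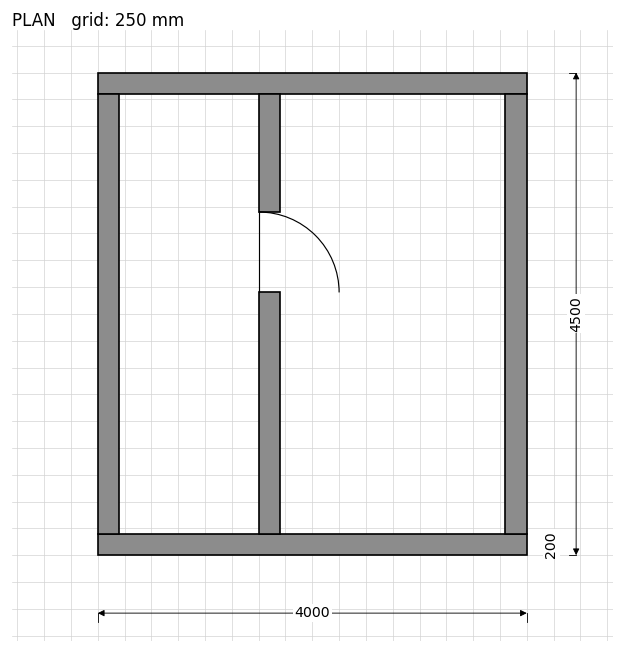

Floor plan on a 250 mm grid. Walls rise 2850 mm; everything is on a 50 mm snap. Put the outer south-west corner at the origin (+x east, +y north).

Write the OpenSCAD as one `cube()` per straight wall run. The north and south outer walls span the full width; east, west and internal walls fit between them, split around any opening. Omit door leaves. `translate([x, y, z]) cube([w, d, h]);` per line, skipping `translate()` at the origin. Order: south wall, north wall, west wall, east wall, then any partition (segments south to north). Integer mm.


cube([4000, 200, 2850]);
translate([0, 4300, 0]) cube([4000, 200, 2850]);
translate([0, 200, 0]) cube([200, 4100, 2850]);
translate([3800, 200, 0]) cube([200, 4100, 2850]);
translate([1500, 200, 0]) cube([200, 2250, 2850]);
translate([1500, 3200, 0]) cube([200, 1100, 2850]);
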